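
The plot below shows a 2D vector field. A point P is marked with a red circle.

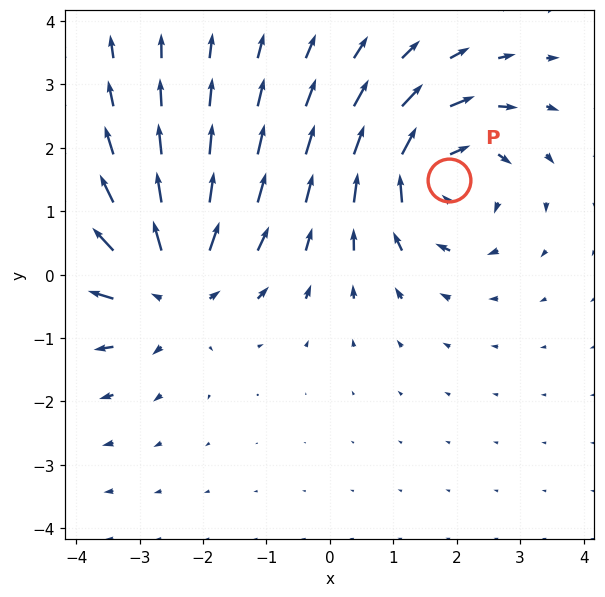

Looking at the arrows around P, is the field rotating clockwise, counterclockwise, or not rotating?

clockwise

Near P at (1.9, 1.5) the arrows circulate clockwise. The curl (z-component) there is about -3; negative curl means clockwise rotation.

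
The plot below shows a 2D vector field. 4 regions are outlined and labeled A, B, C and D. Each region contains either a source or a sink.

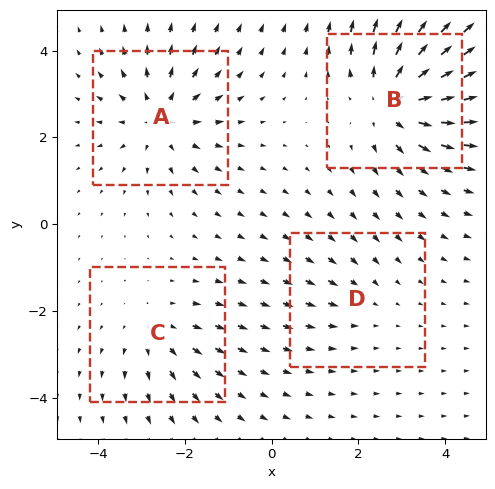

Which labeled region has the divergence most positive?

B

Divergence at each region's feature centre — A: about +5, B: about +6, C: about +3, D: about -2. Region B is most positive.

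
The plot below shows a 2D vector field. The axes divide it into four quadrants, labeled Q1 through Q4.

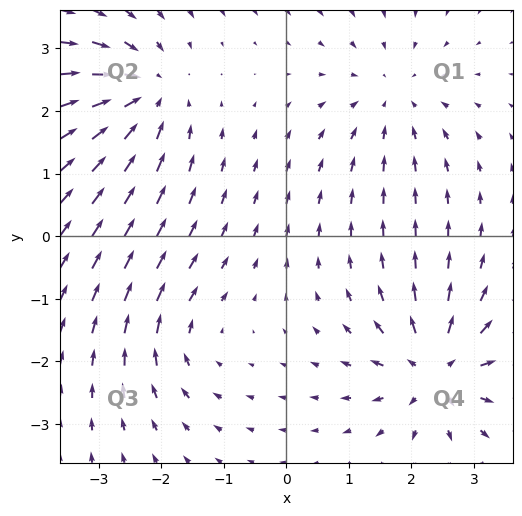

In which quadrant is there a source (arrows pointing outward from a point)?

The source sits at approximately (2.4, -2.1), which lies in quadrant Q4. The divergence there is about +6, positive as expected for a source.

Q4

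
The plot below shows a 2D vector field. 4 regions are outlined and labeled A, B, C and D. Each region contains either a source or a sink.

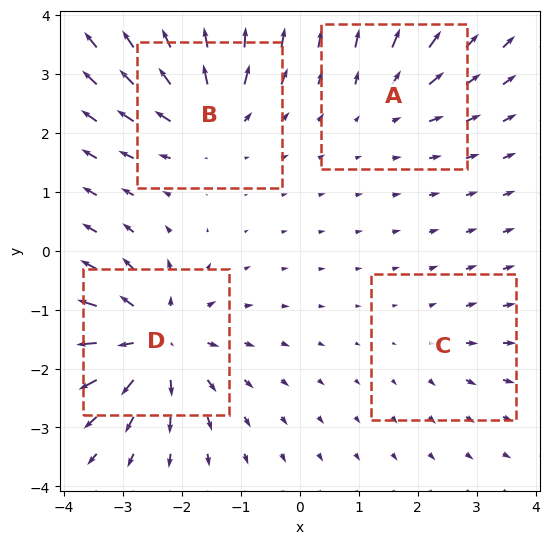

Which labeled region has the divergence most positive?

D

Divergence at each region's feature centre — A: about +3, B: about +6, C: about +2, D: about +7. Region D is most positive.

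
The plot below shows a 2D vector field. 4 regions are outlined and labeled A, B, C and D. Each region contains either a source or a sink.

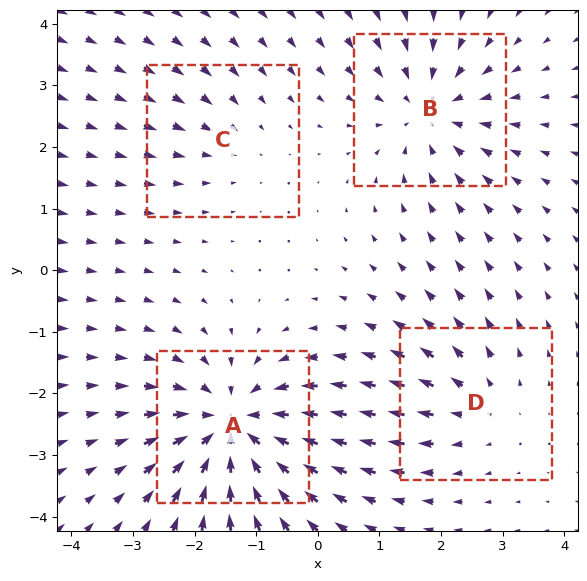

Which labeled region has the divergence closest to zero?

C

Divergence at each region's feature centre — A: about -7, B: about -5, C: about -2, D: about +3. Region C is closest to zero.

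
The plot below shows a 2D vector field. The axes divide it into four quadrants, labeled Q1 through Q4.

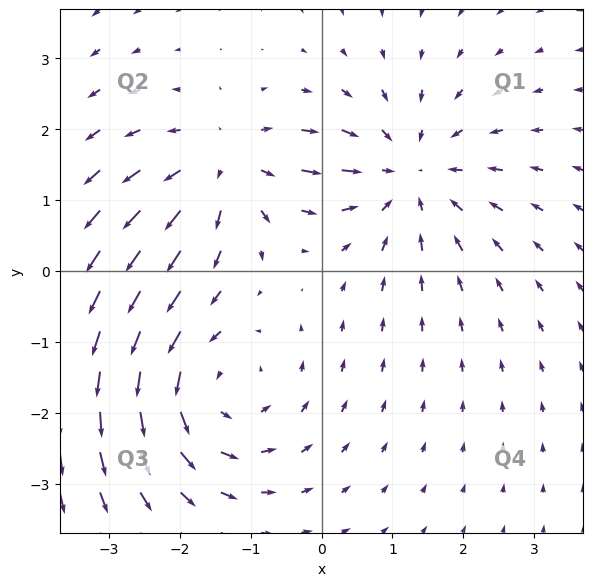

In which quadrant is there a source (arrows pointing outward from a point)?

Q2

The source sits at approximately (-1.3, 1.5), which lies in quadrant Q2. The divergence there is about +3, positive as expected for a source.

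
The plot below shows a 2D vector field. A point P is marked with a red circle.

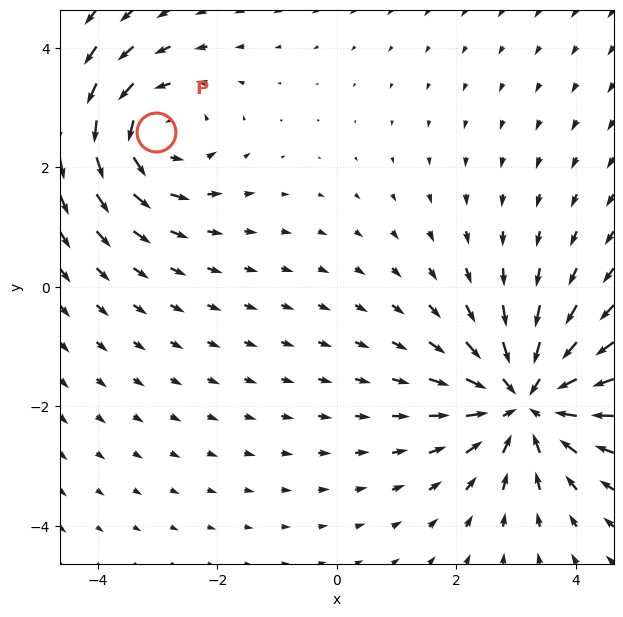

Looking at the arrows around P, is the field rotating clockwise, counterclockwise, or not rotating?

counterclockwise

Near P at (-3.0, 2.6) the arrows circulate counterclockwise. The curl (z-component) there is about +3; positive curl means counterclockwise rotation.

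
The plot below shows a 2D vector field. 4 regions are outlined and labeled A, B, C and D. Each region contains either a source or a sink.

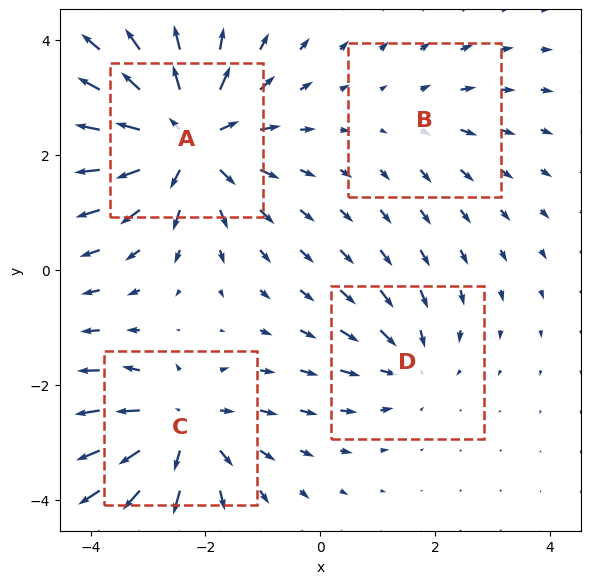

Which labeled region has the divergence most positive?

A

Divergence at each region's feature centre — A: about +8, B: about +2, C: about +6, D: about -4. Region A is most positive.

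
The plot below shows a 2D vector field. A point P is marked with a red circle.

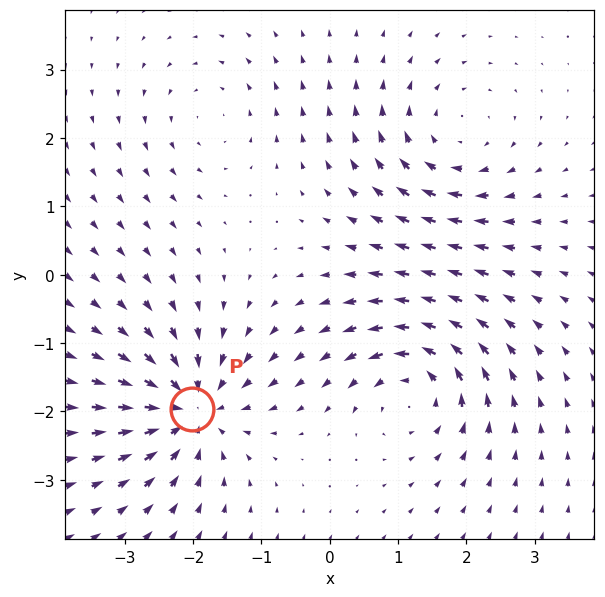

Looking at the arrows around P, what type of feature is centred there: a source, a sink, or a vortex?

sink

At P (-2.0, -2.0) the arrows converge inward. Divergence about -6, curl ≈0 — negative divergence with near-zero curl is a sink.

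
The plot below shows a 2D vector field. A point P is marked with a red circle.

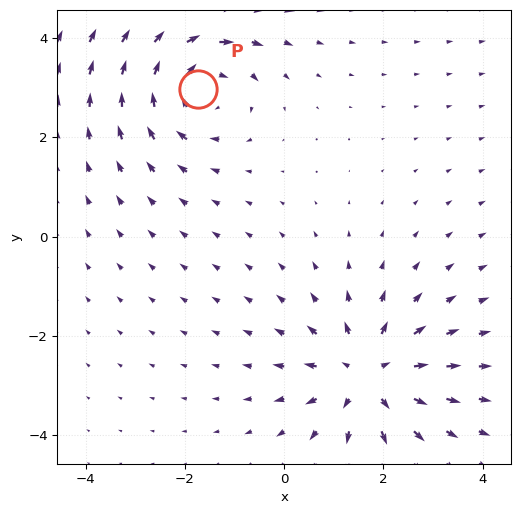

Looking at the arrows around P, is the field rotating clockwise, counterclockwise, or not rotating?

Near P at (-1.7, 3.0) the arrows circulate clockwise. The curl (z-component) there is about -3; negative curl means clockwise rotation.

clockwise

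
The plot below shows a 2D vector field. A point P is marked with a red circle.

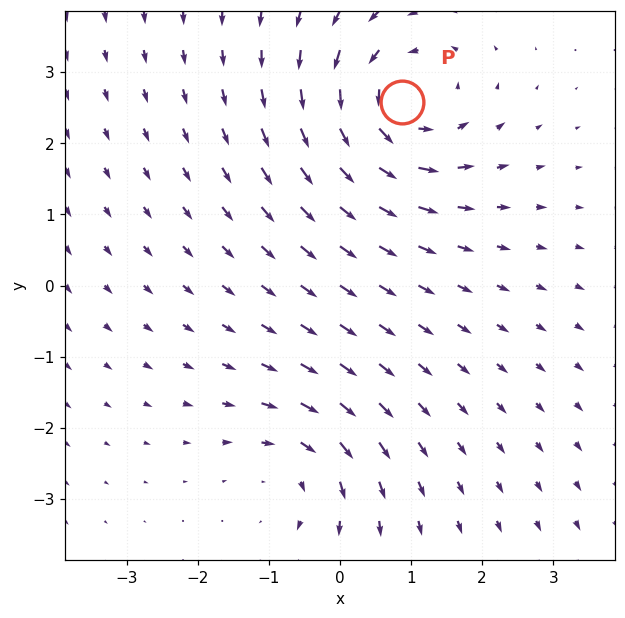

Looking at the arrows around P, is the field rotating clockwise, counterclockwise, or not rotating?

counterclockwise

Near P at (0.9, 2.6) the arrows circulate counterclockwise. The curl (z-component) there is about +5; positive curl means counterclockwise rotation.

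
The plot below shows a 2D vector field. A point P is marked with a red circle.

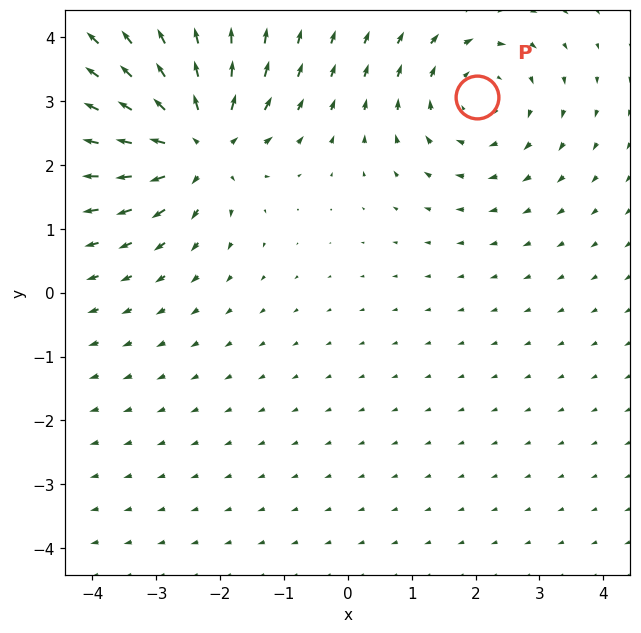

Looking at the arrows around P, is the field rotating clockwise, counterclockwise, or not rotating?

clockwise

Near P at (2.0, 3.1) the arrows circulate clockwise. The curl (z-component) there is about -3; negative curl means clockwise rotation.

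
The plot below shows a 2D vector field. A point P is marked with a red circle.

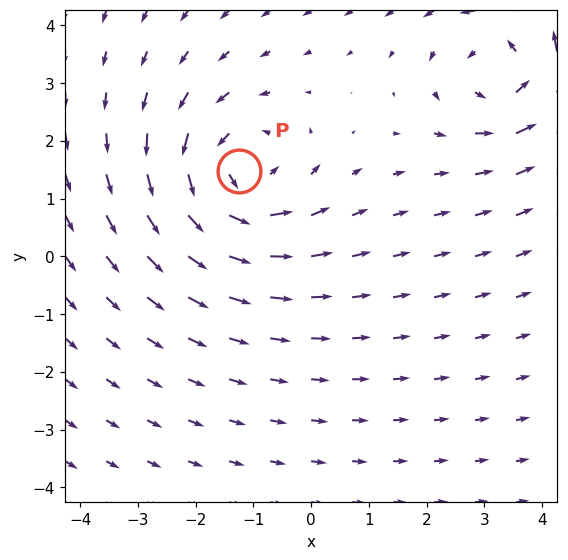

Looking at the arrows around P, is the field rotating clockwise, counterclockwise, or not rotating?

Near P at (-1.2, 1.5) the arrows circulate counterclockwise. The curl (z-component) there is about +4; positive curl means counterclockwise rotation.

counterclockwise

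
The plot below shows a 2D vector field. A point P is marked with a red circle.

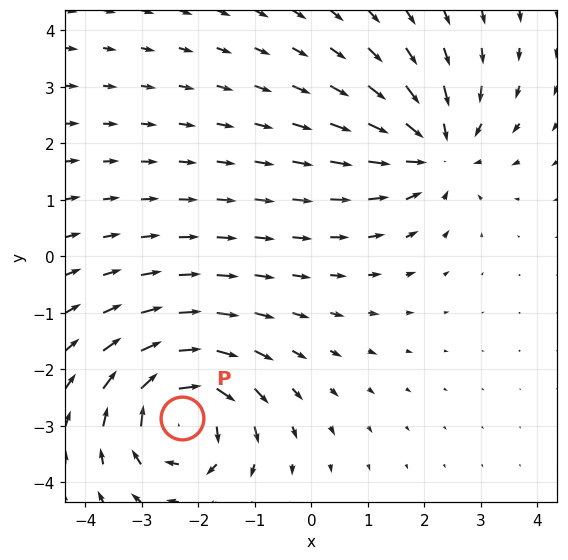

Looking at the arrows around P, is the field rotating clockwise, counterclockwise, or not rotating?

Near P at (-2.3, -2.9) the arrows circulate clockwise. The curl (z-component) there is about -5; negative curl means clockwise rotation.

clockwise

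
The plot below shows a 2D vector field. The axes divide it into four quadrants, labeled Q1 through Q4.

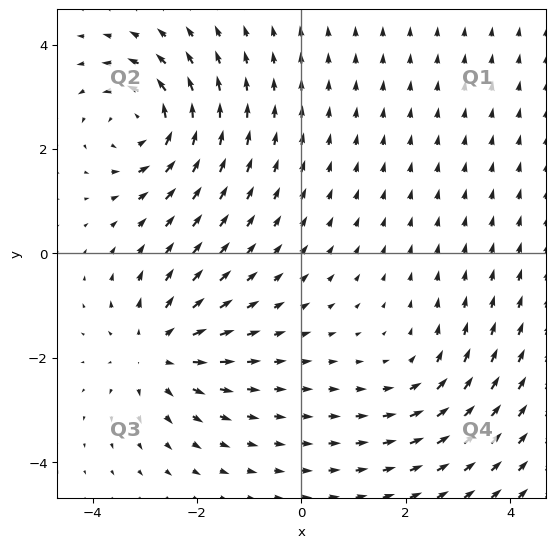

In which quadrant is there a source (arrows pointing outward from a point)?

The source sits at approximately (-2.8, -1.9), which lies in quadrant Q3. The divergence there is about +4, positive as expected for a source.

Q3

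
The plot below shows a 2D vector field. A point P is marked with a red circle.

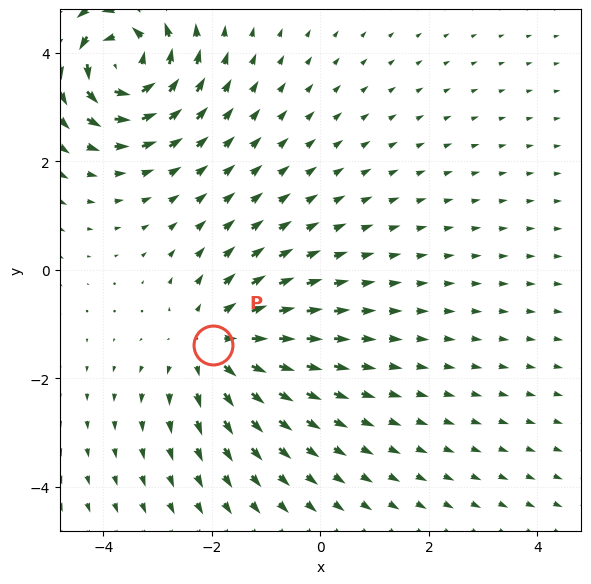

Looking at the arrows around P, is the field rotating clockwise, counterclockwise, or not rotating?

Near P at (-2.0, -1.4) the arrows show no circulation. The curl there is ≈0.

not rotating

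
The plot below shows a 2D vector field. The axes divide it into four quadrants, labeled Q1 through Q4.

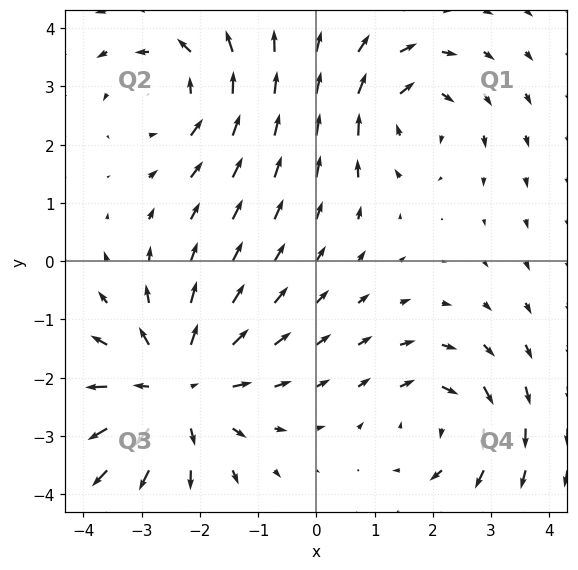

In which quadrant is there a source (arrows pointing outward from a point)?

Q3

The source sits at approximately (-2.4, -2.2), which lies in quadrant Q3. The divergence there is about +4, positive as expected for a source.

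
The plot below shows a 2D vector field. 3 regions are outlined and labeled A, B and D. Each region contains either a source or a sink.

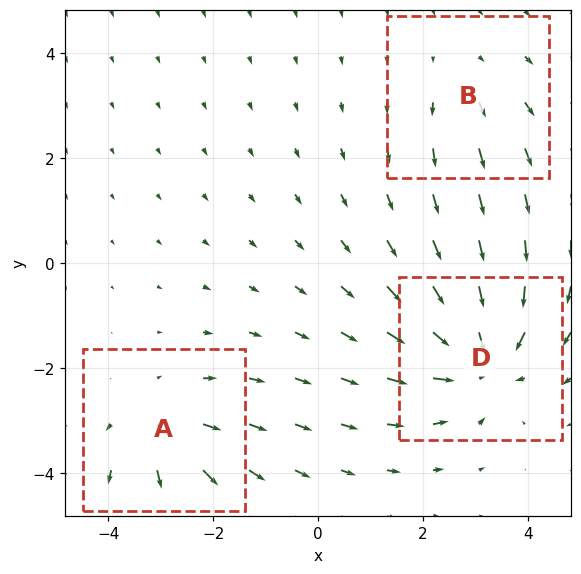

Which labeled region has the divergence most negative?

Divergence at each region's feature centre — A: about +3, B: about +2, D: about -5. Region D is most negative.

D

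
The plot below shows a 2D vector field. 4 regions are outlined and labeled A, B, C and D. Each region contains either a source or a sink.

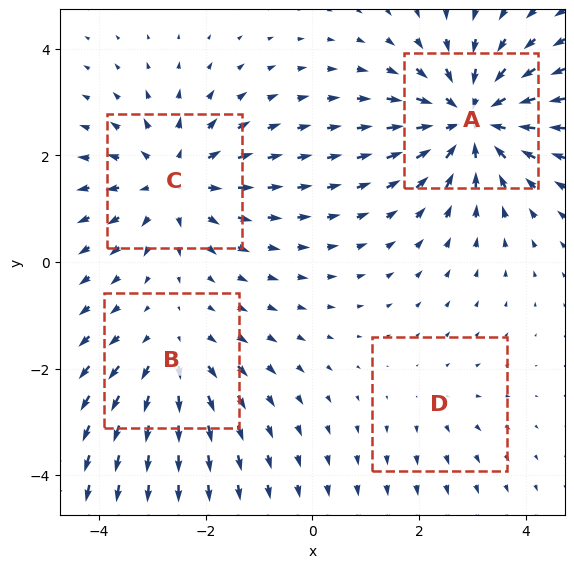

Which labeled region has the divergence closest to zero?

Divergence at each region's feature centre — A: about -6, B: about +3, C: about +4, D: about +2. Region D is closest to zero.

D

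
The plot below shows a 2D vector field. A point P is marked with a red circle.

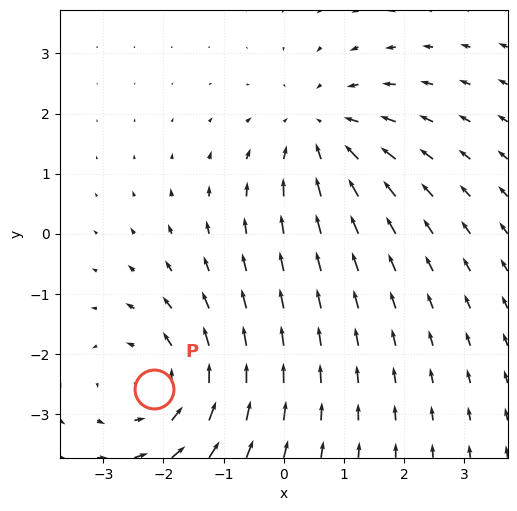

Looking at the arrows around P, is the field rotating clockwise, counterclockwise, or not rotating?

counterclockwise

Near P at (-2.2, -2.6) the arrows circulate counterclockwise. The curl (z-component) there is about +3; positive curl means counterclockwise rotation.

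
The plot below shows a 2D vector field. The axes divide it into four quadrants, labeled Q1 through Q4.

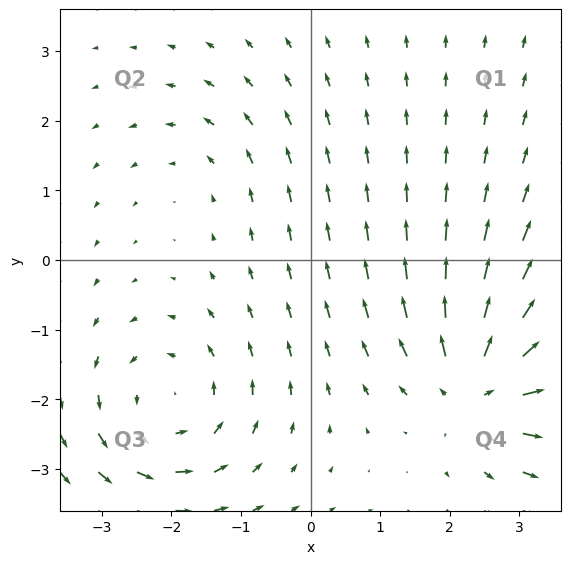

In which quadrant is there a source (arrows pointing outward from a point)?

Q4

The source sits at approximately (2.4, -1.8), which lies in quadrant Q4. The divergence there is about +6, positive as expected for a source.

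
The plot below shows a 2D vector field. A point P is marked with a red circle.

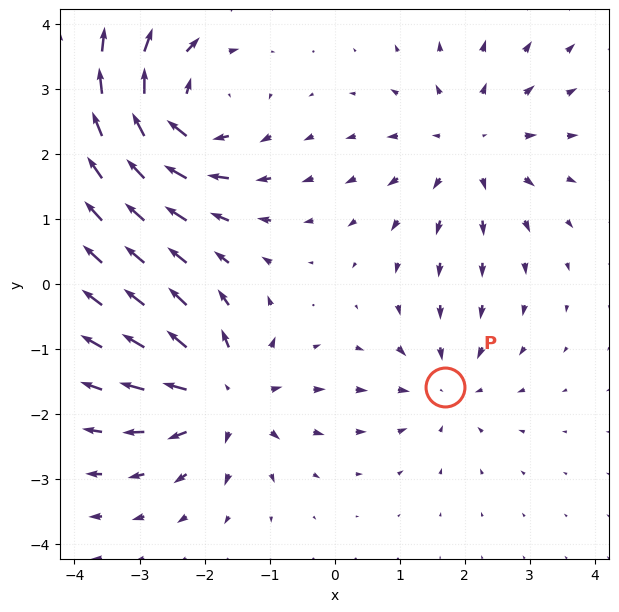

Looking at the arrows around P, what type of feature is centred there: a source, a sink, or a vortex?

sink

At P (1.7, -1.6) the arrows converge inward. Divergence about -3, curl ≈0 — negative divergence with near-zero curl is a sink.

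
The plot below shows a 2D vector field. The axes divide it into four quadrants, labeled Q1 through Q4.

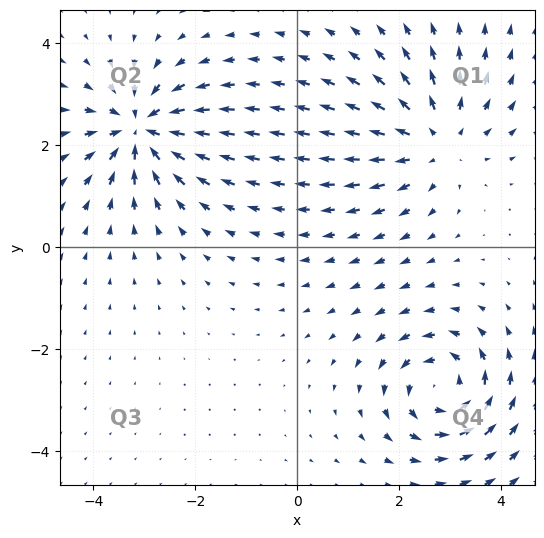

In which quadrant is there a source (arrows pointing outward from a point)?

The source sits at approximately (2.7, 2.1), which lies in quadrant Q1. The divergence there is about +4, positive as expected for a source.

Q1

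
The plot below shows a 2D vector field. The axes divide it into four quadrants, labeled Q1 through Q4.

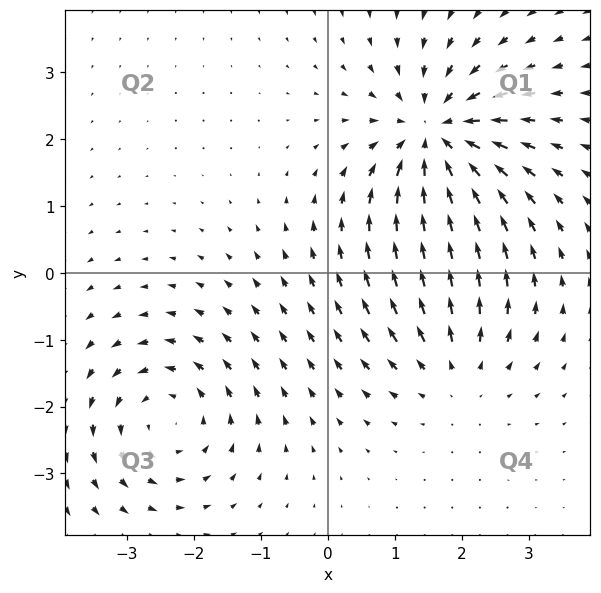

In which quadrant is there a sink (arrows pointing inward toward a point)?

Q1

The sink sits at approximately (1.6, 2.0), which lies in quadrant Q1. The divergence there is about -4, negative as expected for a sink.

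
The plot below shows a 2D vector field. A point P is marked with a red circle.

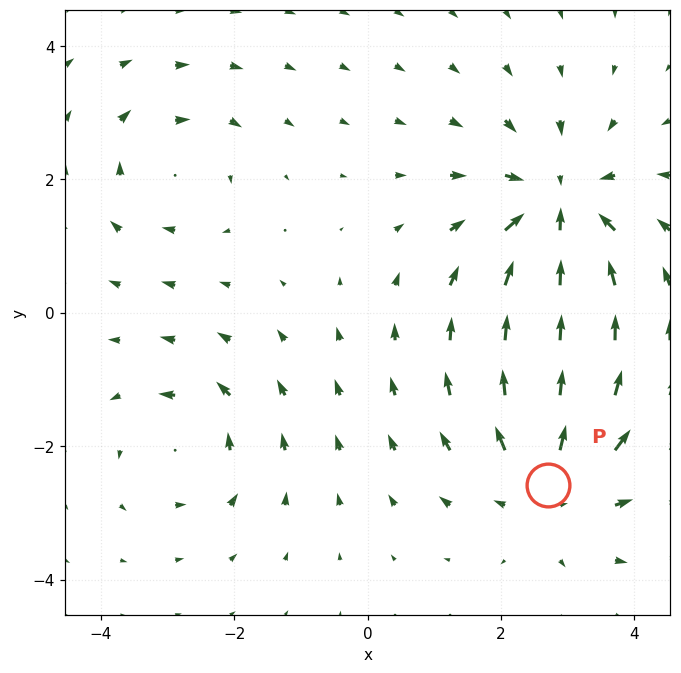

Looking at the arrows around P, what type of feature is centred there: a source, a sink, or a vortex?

source

At P (2.7, -2.6) the arrows spread outward. Divergence about +4, curl ≈0 — positive divergence with near-zero curl is a source.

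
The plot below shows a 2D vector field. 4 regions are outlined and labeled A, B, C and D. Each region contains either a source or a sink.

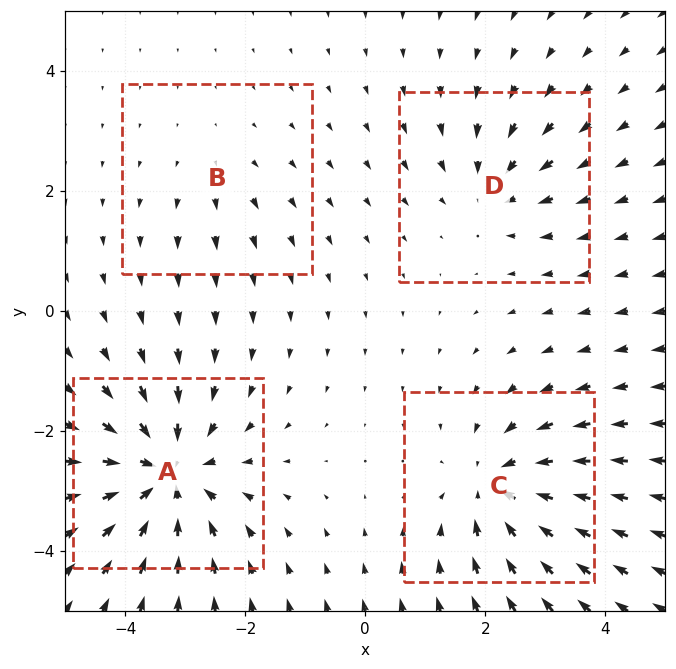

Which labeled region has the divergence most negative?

A

Divergence at each region's feature centre — A: about -6, B: about +2, C: about -5, D: about -3. Region A is most negative.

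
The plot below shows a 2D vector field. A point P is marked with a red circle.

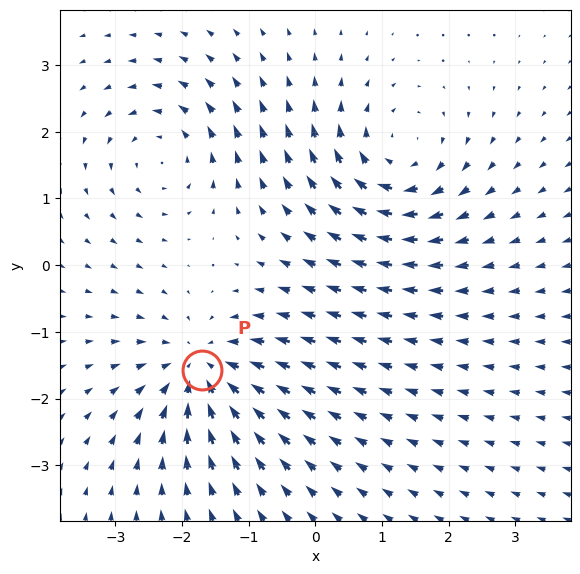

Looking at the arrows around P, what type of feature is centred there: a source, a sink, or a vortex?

sink

At P (-1.7, -1.6) the arrows converge inward. Divergence about -4, curl ≈0 — negative divergence with near-zero curl is a sink.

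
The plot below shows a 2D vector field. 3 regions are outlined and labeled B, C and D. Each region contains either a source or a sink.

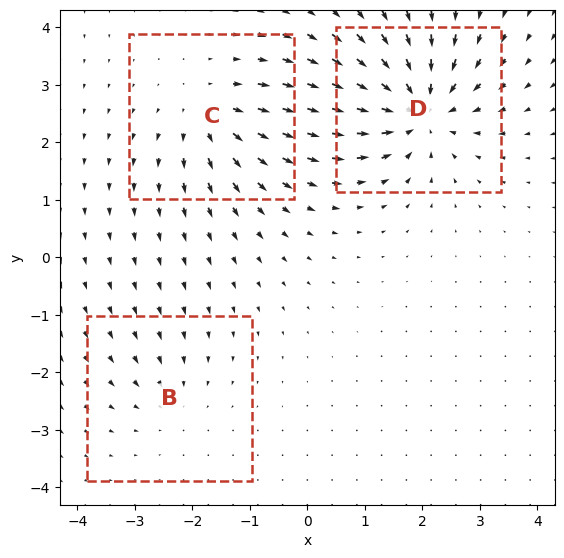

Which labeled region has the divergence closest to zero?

Divergence at each region's feature centre — B: about -2, C: about +4, D: about -6. Region B is closest to zero.

B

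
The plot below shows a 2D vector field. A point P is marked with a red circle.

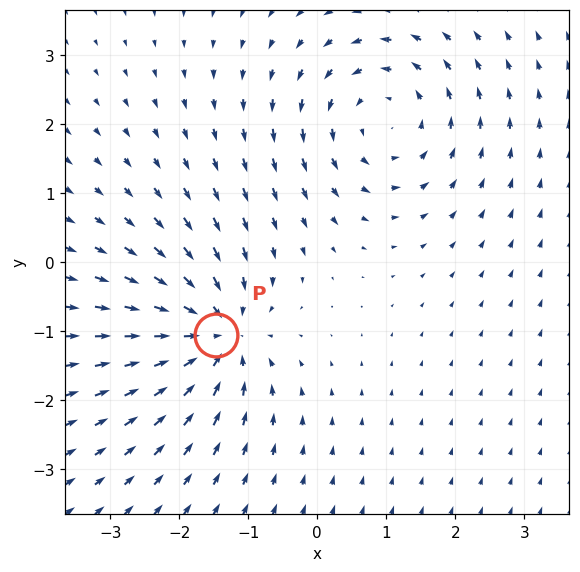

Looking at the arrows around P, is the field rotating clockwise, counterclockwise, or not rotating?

Near P at (-1.5, -1.0) the arrows show no circulation. The curl there is ≈0.

not rotating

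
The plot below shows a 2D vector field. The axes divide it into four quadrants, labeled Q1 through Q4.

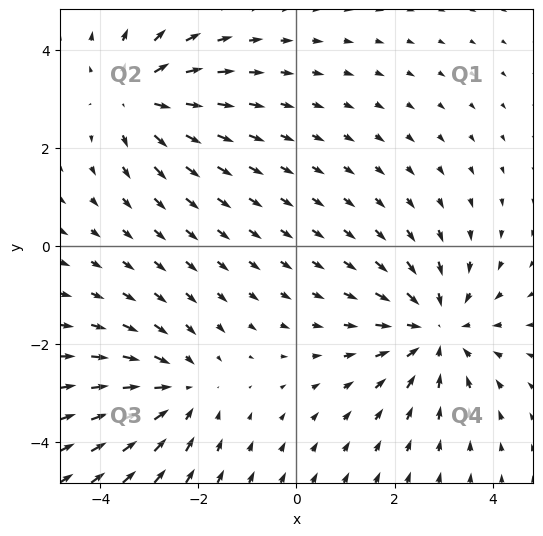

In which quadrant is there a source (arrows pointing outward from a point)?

Q2

The source sits at approximately (-3.2, 3.0), which lies in quadrant Q2. The divergence there is about +4, positive as expected for a source.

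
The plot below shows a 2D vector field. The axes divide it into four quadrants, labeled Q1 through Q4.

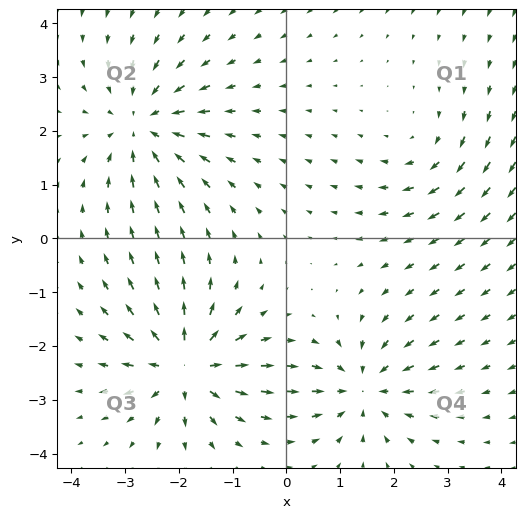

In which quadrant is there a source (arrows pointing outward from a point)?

The source sits at approximately (-1.9, -2.4), which lies in quadrant Q3. The divergence there is about +7, positive as expected for a source.

Q3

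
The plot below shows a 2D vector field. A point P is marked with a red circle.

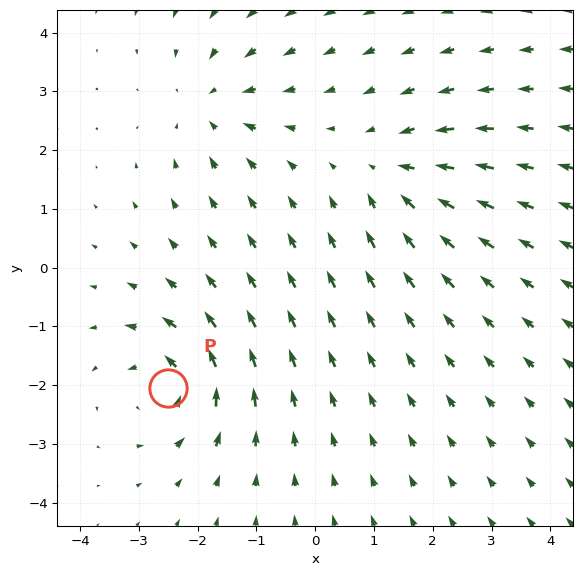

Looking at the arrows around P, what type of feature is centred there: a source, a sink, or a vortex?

vortex

At P (-2.5, -2.1) the arrows circulate counterclockwise. Divergence ≈0, curl about +5 — near-zero divergence with nonzero curl is a vortex.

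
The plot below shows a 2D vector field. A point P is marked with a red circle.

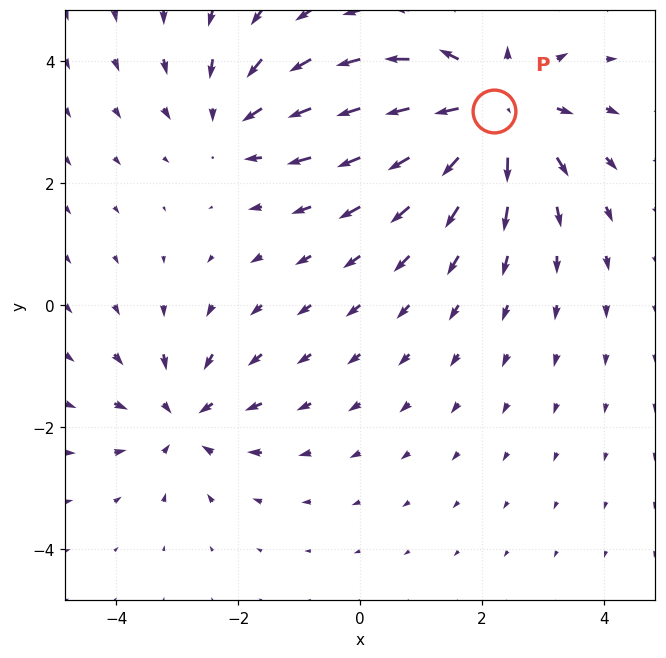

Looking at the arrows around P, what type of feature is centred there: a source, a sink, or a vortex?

At P (2.2, 3.2) the arrows spread outward. Divergence about +4, curl ≈0 — positive divergence with near-zero curl is a source.

source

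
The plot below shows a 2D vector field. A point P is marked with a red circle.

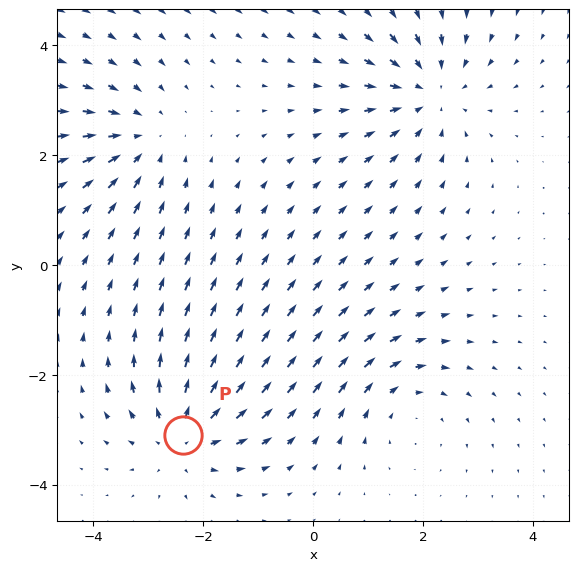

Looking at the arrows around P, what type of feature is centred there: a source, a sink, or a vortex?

source

At P (-2.4, -3.1) the arrows spread outward. Divergence about +5, curl ≈0 — positive divergence with near-zero curl is a source.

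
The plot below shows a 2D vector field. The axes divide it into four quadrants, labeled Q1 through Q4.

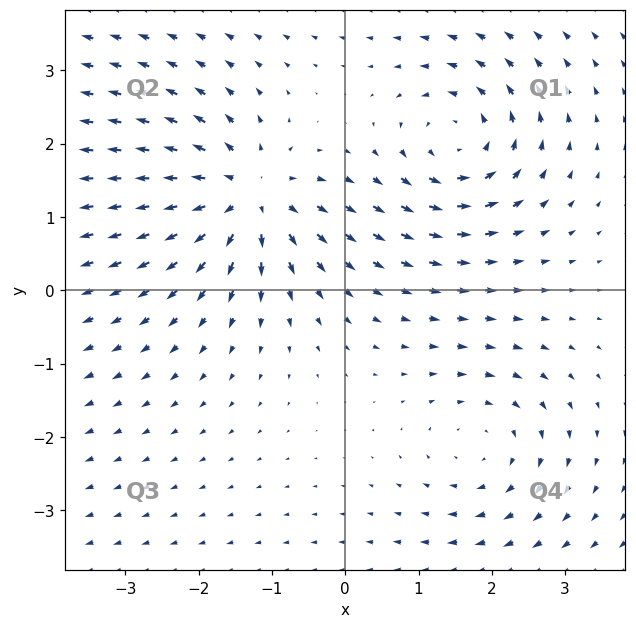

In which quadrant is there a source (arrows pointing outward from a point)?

The source sits at approximately (-1.3, 1.3), which lies in quadrant Q2. The divergence there is about +5, positive as expected for a source.

Q2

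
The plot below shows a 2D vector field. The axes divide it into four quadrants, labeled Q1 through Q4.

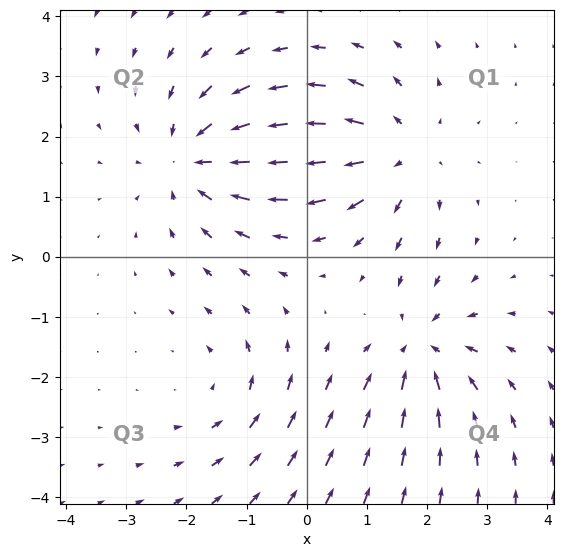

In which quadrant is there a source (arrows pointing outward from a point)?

Q1

The source sits at approximately (1.5, 1.7), which lies in quadrant Q1. The divergence there is about +4, positive as expected for a source.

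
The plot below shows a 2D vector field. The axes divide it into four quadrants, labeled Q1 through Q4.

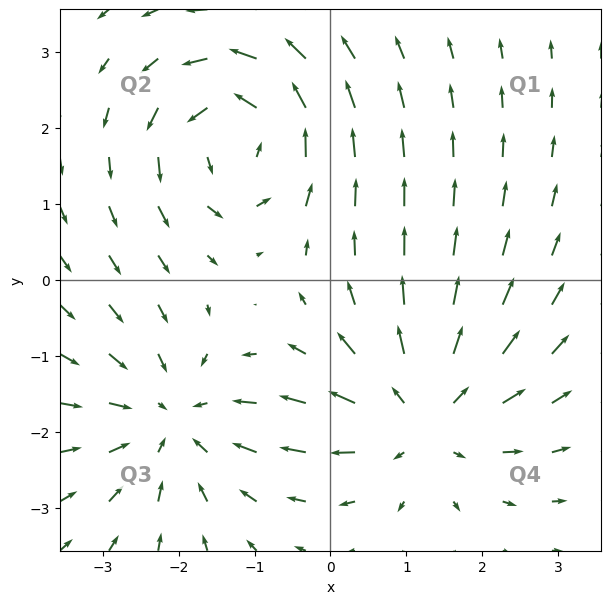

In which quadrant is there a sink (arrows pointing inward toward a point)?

The sink sits at approximately (-2.1, -1.9), which lies in quadrant Q3. The divergence there is about -4, negative as expected for a sink.

Q3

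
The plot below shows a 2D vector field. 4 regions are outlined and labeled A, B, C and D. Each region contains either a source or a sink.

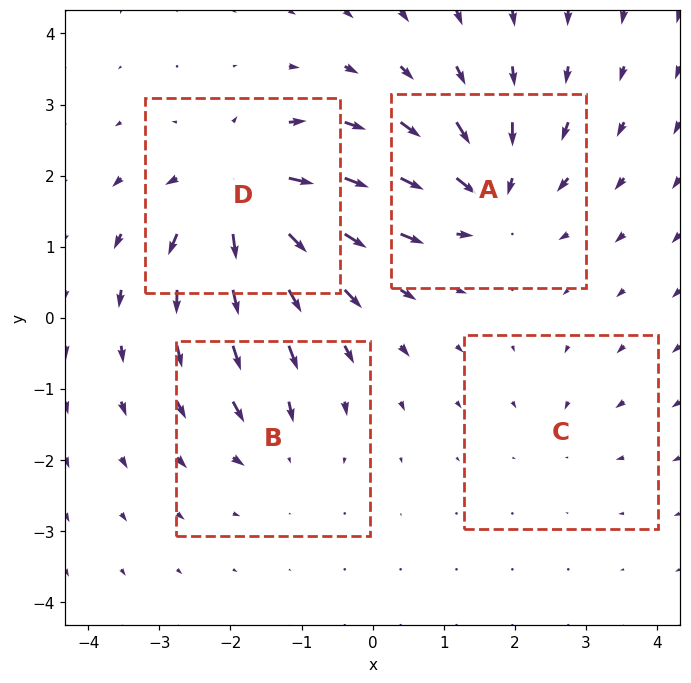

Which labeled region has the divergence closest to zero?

C

Divergence at each region's feature centre — A: about -7, B: about -4, C: about -2, D: about +8. Region C is closest to zero.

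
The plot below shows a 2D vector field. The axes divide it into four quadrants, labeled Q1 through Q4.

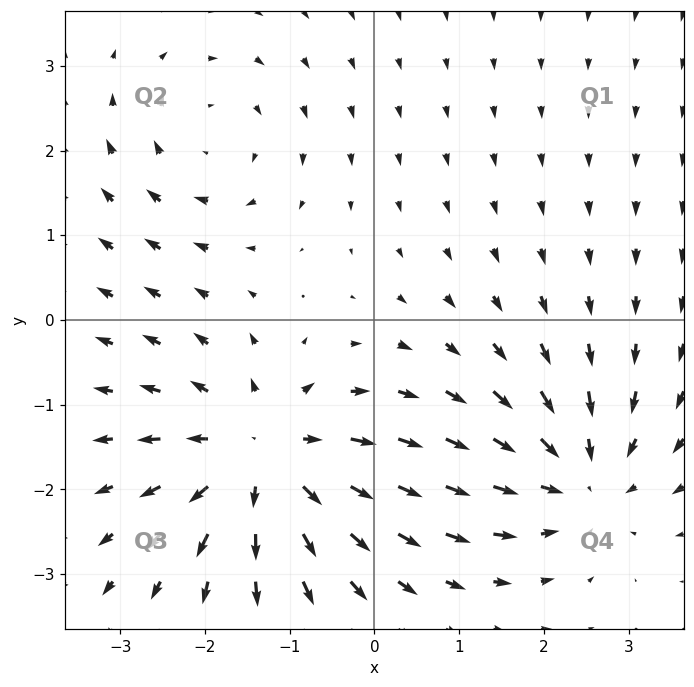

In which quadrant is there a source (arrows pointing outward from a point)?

Q3

The source sits at approximately (-1.3, -1.6), which lies in quadrant Q3. The divergence there is about +5, positive as expected for a source.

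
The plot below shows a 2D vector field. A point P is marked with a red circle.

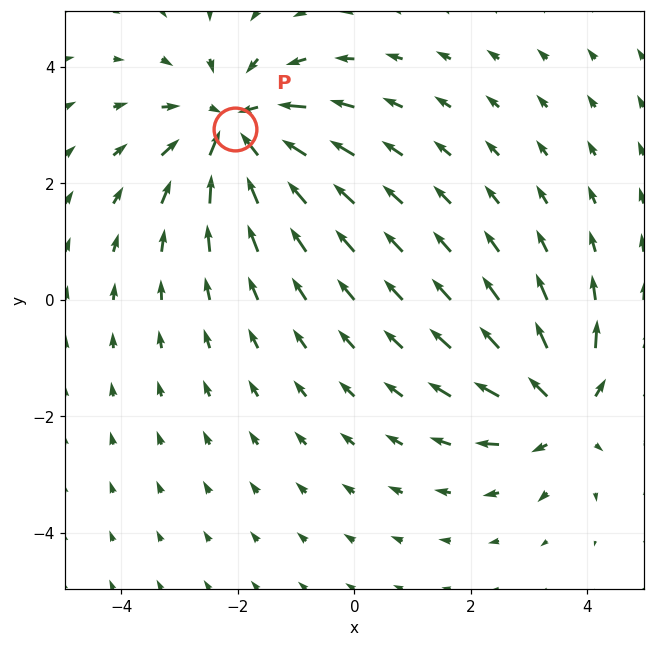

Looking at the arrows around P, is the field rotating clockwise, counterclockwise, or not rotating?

Near P at (-2.0, 2.9) the arrows show no circulation. The curl there is ≈0.

not rotating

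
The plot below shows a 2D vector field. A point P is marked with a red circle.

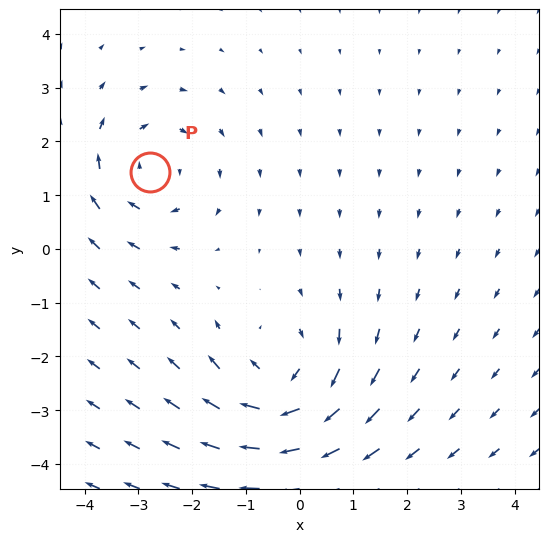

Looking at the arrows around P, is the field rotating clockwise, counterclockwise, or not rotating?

Near P at (-2.8, 1.4) the arrows circulate clockwise. The curl (z-component) there is about -3; negative curl means clockwise rotation.

clockwise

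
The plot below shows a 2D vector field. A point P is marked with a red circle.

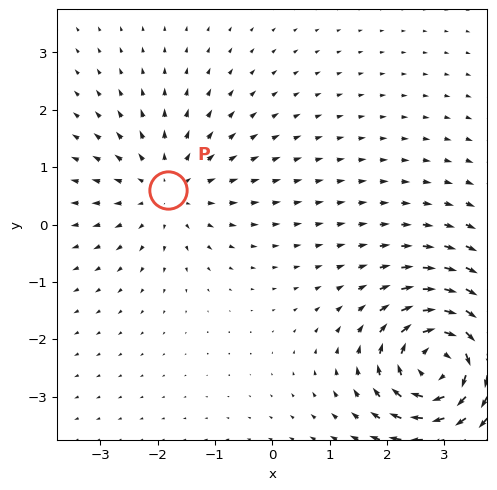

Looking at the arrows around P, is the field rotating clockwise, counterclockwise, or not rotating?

Near P at (-1.8, 0.6) the arrows show no circulation. The curl there is ≈0.

not rotating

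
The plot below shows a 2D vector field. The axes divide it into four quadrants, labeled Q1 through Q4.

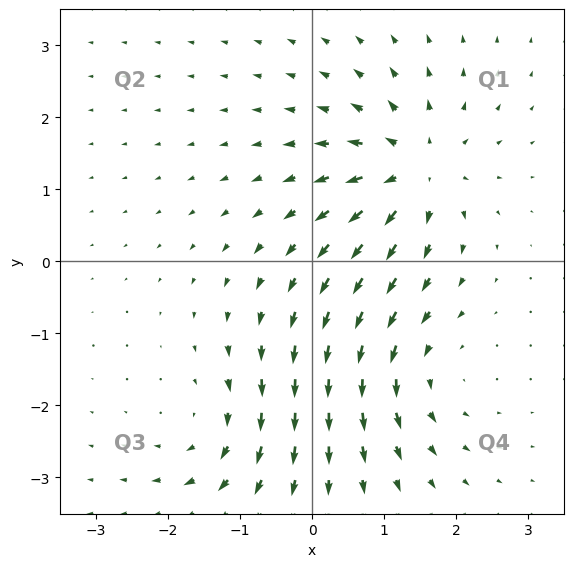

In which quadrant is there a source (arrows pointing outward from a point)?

The source sits at approximately (1.4, 1.3), which lies in quadrant Q1. The divergence there is about +7, positive as expected for a source.

Q1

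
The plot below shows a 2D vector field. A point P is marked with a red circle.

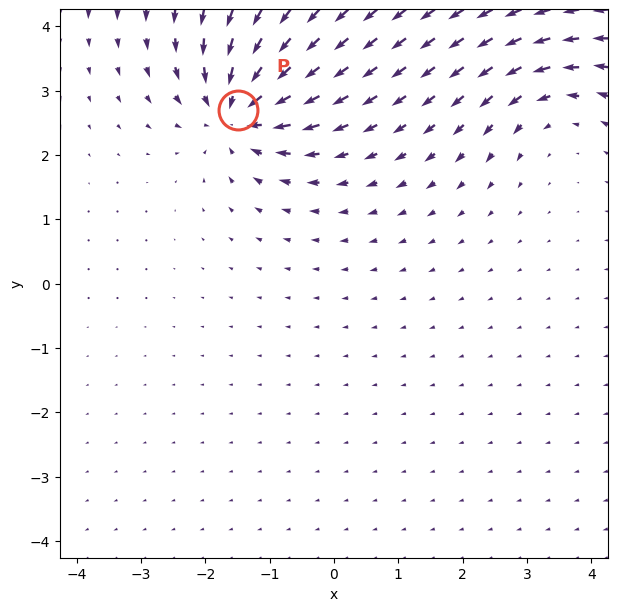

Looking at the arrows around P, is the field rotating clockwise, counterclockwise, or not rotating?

not rotating

Near P at (-1.5, 2.7) the arrows show no circulation. The curl there is ≈0.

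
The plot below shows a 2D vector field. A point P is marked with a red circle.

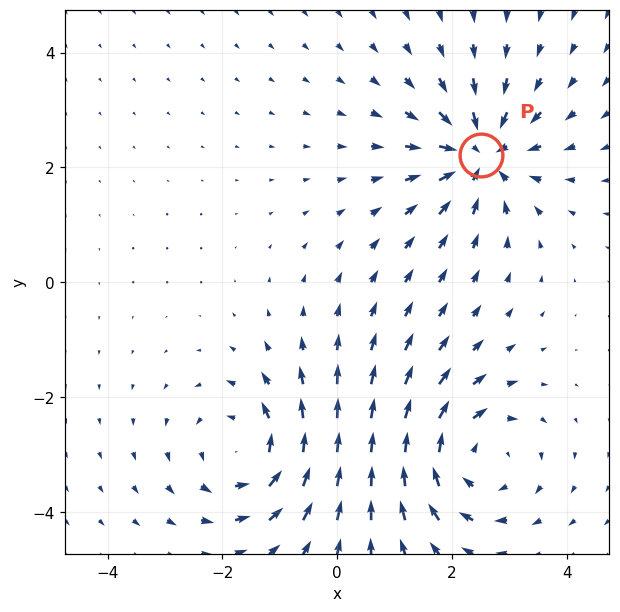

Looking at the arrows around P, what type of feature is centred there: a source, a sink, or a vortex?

sink

At P (2.5, 2.2) the arrows converge inward. Divergence about -5, curl ≈0 — negative divergence with near-zero curl is a sink.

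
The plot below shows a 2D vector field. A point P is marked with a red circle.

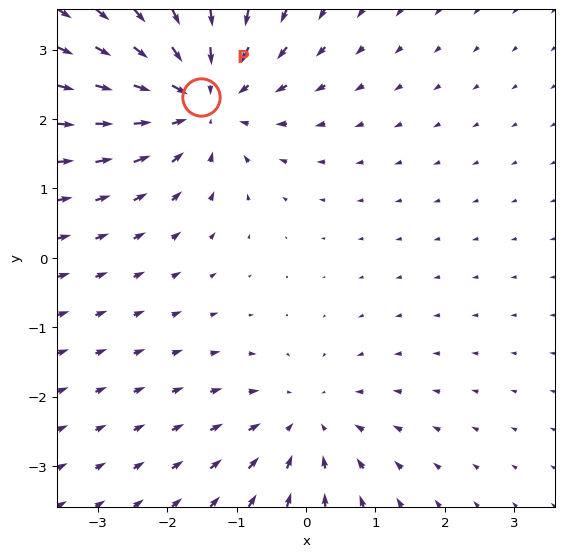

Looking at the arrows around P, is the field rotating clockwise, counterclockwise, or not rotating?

not rotating

Near P at (-1.5, 2.3) the arrows show no circulation. The curl there is ≈0.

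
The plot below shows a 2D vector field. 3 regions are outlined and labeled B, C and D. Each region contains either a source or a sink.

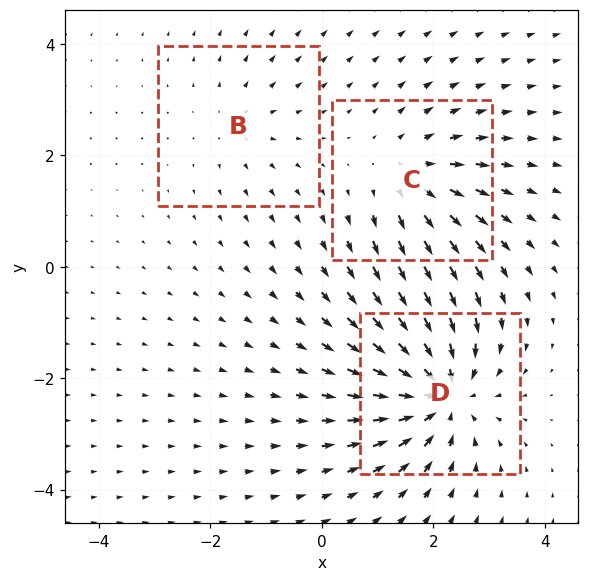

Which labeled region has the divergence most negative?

Divergence at each region's feature centre — B: about +2, C: about +3, D: about -5. Region D is most negative.

D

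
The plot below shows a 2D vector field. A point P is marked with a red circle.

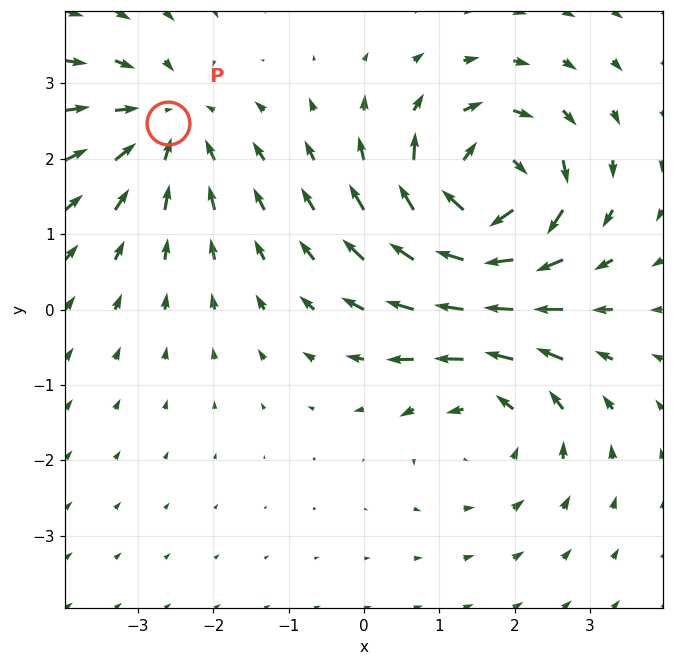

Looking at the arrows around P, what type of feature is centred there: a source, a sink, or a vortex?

sink

At P (-2.6, 2.5) the arrows converge inward. Divergence about -3, curl ≈0 — negative divergence with near-zero curl is a sink.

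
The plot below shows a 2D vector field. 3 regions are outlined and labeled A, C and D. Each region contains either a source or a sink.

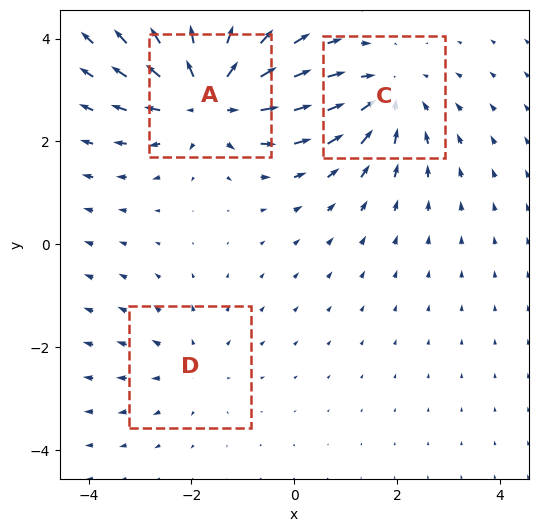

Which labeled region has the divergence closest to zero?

Divergence at each region's feature centre — A: about +4, C: about -3, D: about +2. Region D is closest to zero.

D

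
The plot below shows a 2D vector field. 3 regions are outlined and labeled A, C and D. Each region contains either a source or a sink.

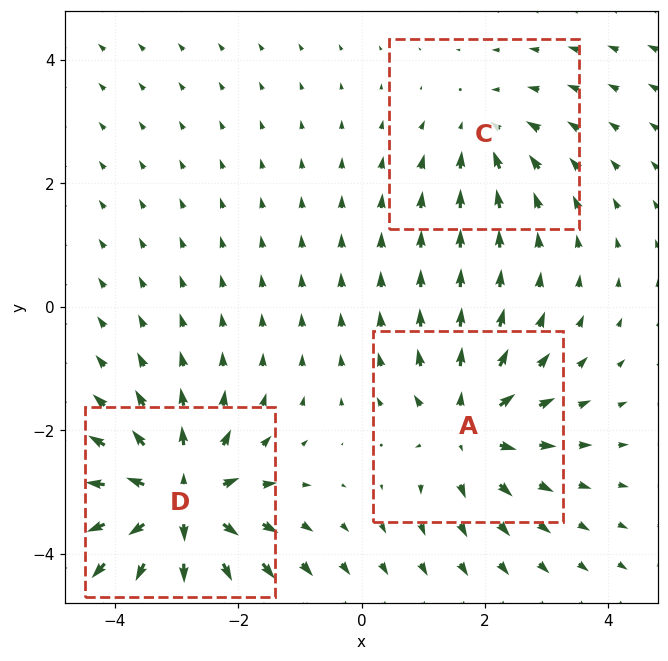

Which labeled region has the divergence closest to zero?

C

Divergence at each region's feature centre — A: about +4, C: about -3, D: about +6. Region C is closest to zero.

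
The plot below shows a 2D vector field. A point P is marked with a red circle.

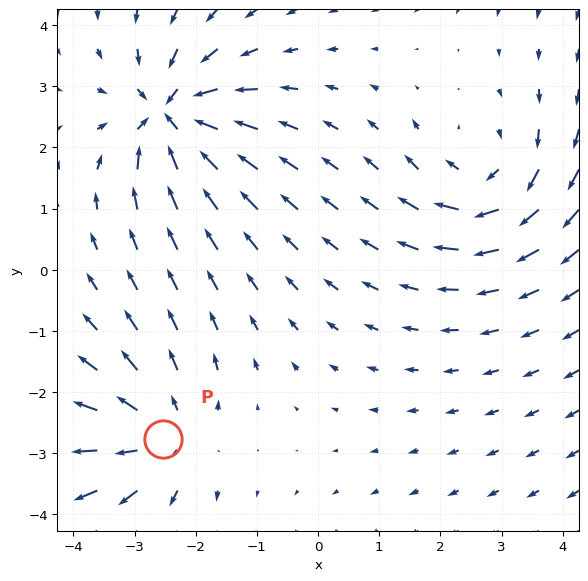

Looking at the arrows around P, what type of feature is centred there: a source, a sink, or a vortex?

source

At P (-2.5, -2.8) the arrows spread outward. Divergence about +3, curl ≈0 — positive divergence with near-zero curl is a source.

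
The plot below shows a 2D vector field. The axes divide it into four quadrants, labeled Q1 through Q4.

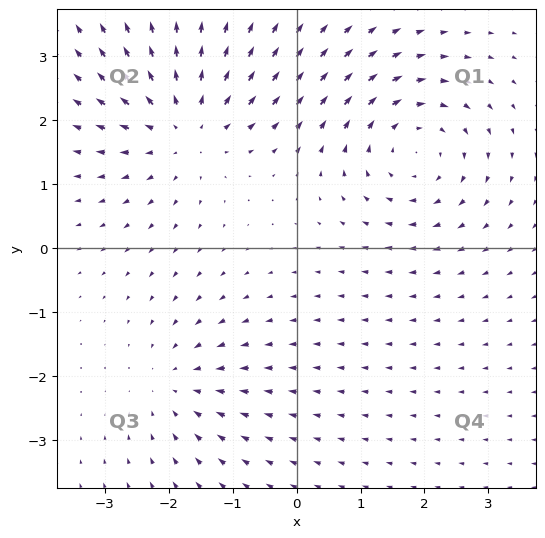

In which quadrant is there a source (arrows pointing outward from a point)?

Q2

The source sits at approximately (-1.7, 1.9), which lies in quadrant Q2. The divergence there is about +4, positive as expected for a source.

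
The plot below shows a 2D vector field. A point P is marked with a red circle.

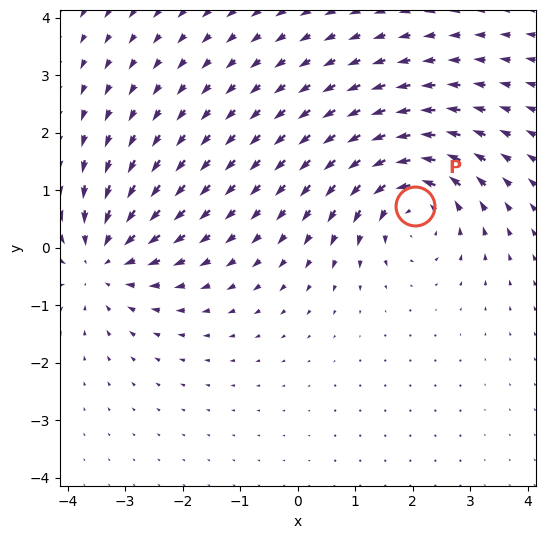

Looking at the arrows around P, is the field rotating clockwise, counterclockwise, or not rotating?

Near P at (2.0, 0.7) the arrows circulate counterclockwise. The curl (z-component) there is about +5; positive curl means counterclockwise rotation.

counterclockwise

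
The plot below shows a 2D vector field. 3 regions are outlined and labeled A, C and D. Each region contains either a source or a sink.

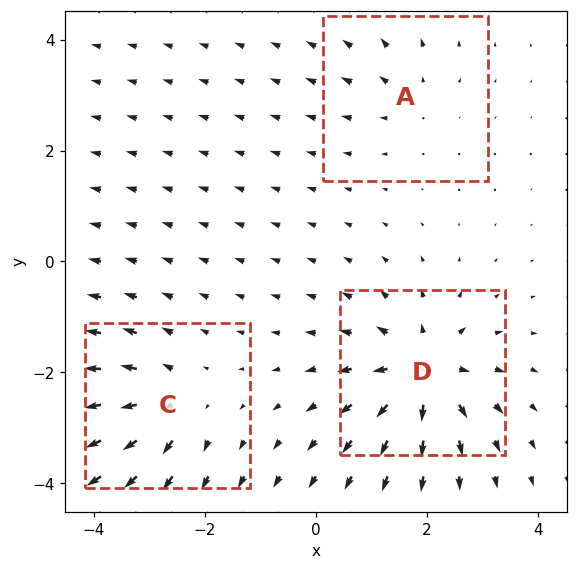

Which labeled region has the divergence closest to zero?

A

Divergence at each region's feature centre — A: about +2, C: about +4, D: about +6. Region A is closest to zero.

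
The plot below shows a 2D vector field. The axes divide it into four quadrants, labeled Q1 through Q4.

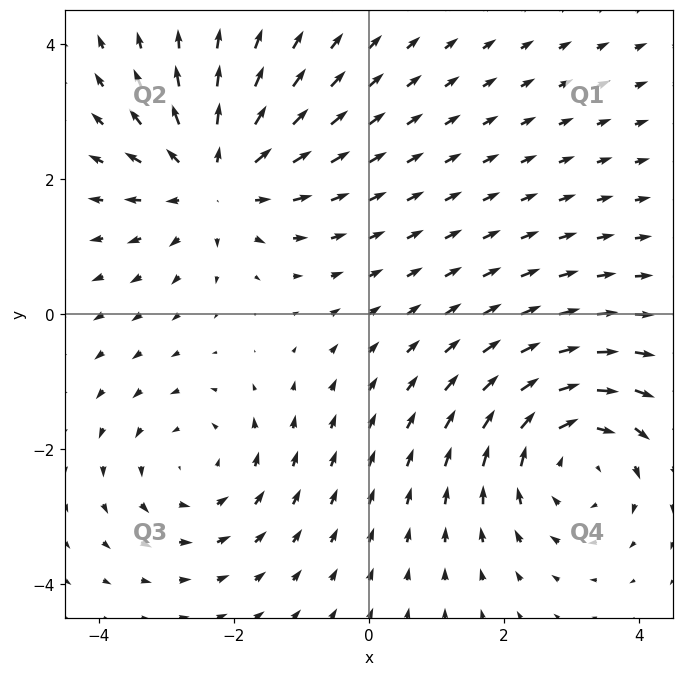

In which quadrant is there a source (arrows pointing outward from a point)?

The source sits at approximately (-2.3, 2.0), which lies in quadrant Q2. The divergence there is about +4, positive as expected for a source.

Q2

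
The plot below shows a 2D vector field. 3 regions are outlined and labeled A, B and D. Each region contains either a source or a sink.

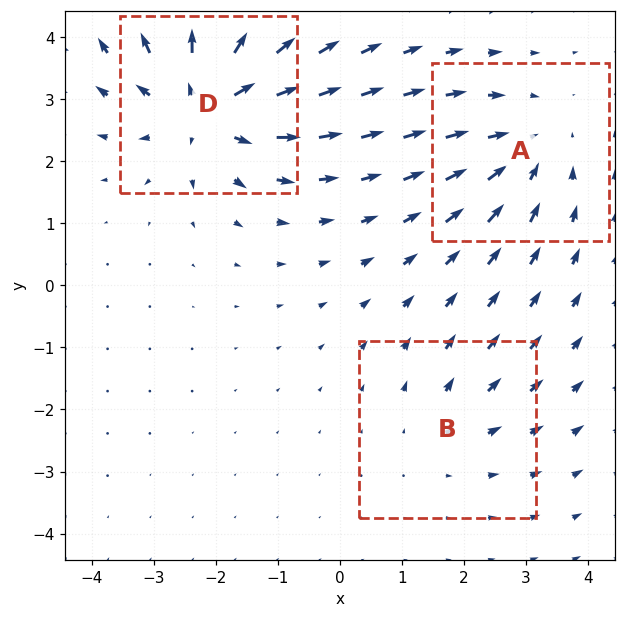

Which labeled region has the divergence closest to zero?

Divergence at each region's feature centre — A: about -3, B: about +2, D: about +5. Region B is closest to zero.

B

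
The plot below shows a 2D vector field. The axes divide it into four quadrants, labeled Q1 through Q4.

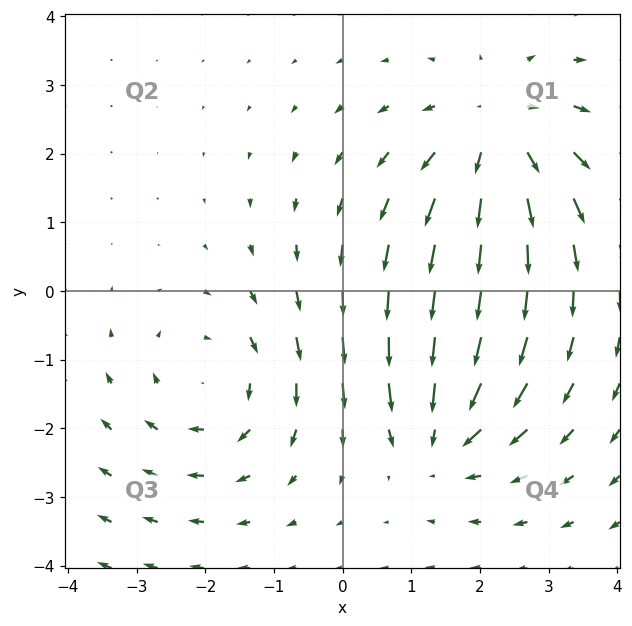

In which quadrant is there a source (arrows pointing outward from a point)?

Q1

The source sits at approximately (2.3, 2.3), which lies in quadrant Q1. The divergence there is about +4, positive as expected for a source.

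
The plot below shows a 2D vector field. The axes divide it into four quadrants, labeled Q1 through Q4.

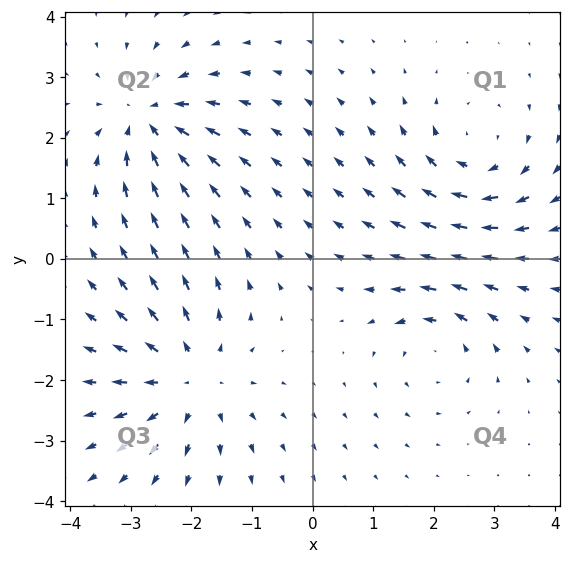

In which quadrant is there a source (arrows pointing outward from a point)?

The source sits at approximately (-2.0, -2.0), which lies in quadrant Q3. The divergence there is about +4, positive as expected for a source.

Q3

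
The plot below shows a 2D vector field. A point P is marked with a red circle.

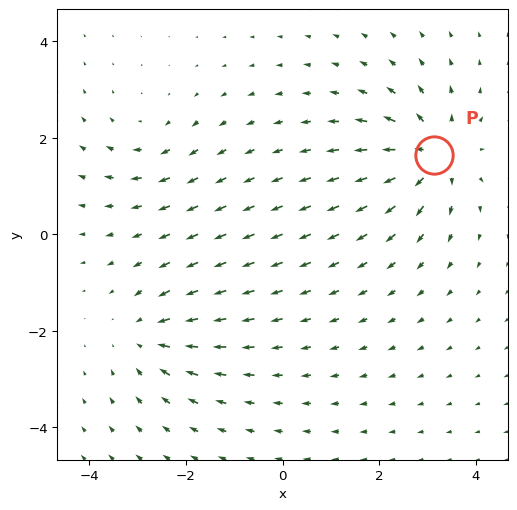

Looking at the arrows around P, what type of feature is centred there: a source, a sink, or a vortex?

source

At P (3.1, 1.7) the arrows spread outward. Divergence about +5, curl ≈0 — positive divergence with near-zero curl is a source.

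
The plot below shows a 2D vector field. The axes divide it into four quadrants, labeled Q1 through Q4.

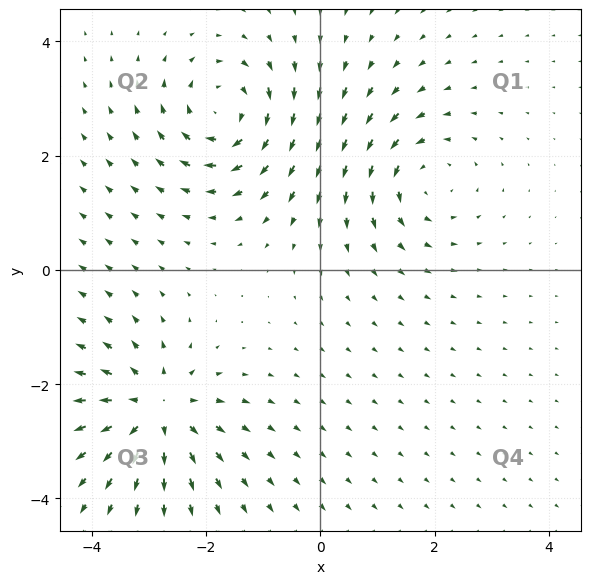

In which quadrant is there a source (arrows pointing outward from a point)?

The source sits at approximately (-2.9, -2.5), which lies in quadrant Q3. The divergence there is about +6, positive as expected for a source.

Q3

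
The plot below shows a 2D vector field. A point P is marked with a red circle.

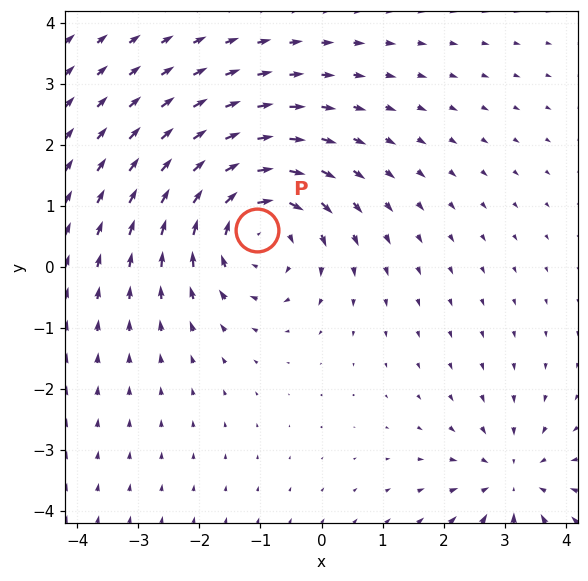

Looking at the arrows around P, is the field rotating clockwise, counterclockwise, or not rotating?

clockwise

Near P at (-1.1, 0.6) the arrows circulate clockwise. The curl (z-component) there is about -4; negative curl means clockwise rotation.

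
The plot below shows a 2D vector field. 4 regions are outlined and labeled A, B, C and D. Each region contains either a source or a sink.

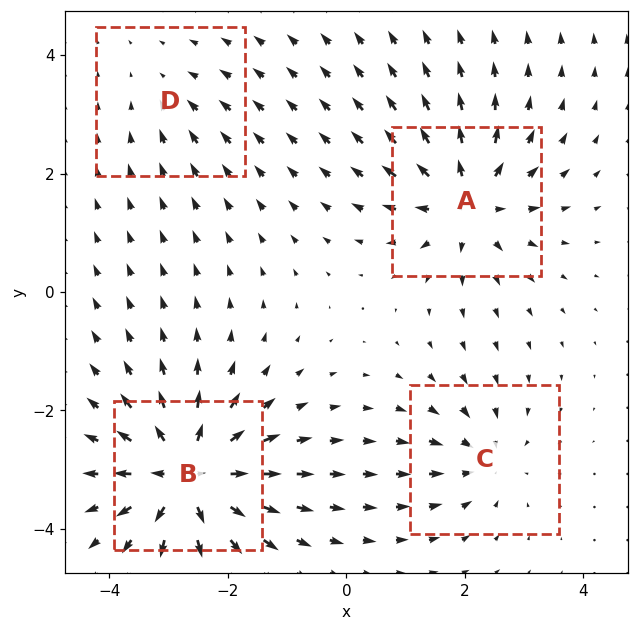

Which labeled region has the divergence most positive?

B

Divergence at each region's feature centre — A: about +6, B: about +8, C: about -4, D: about -2. Region B is most positive.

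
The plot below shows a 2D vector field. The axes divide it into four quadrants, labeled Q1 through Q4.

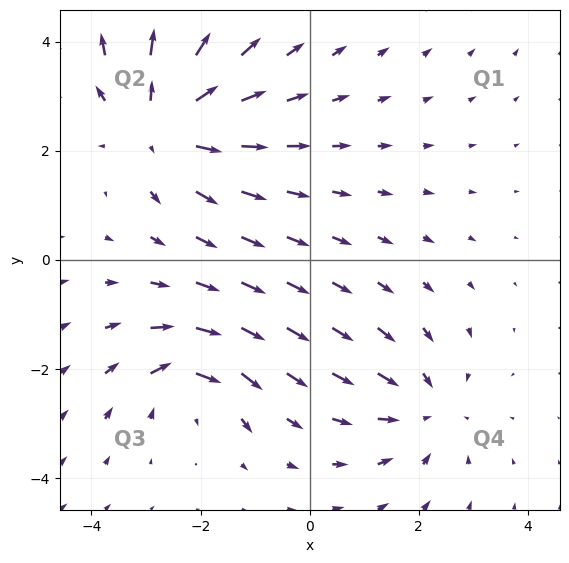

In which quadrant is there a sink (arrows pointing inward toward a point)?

Q4

The sink sits at approximately (2.1, -2.7), which lies in quadrant Q4. The divergence there is about -3, negative as expected for a sink.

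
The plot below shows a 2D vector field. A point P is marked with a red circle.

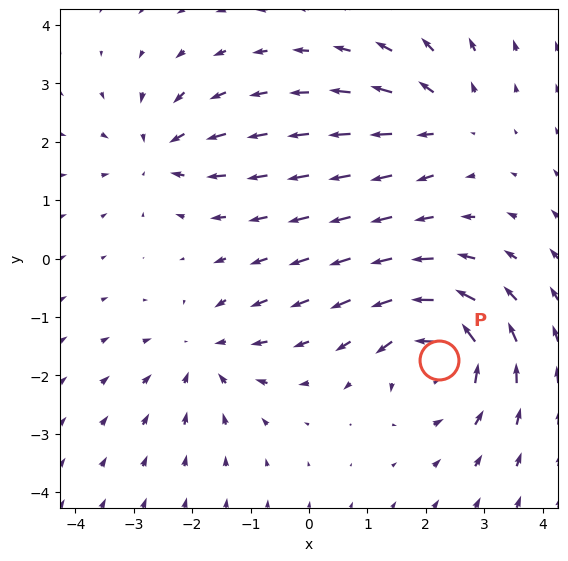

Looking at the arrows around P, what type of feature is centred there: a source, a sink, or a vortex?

vortex

At P (2.2, -1.7) the arrows circulate counterclockwise. Divergence ≈0, curl about +5 — near-zero divergence with nonzero curl is a vortex.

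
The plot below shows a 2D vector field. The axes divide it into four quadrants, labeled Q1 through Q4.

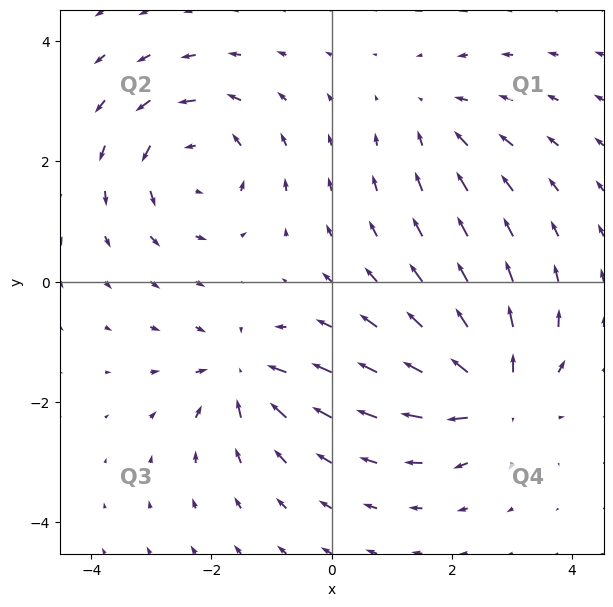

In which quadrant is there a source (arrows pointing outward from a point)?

Q4

The source sits at approximately (2.7, -1.8), which lies in quadrant Q4. The divergence there is about +6, positive as expected for a source.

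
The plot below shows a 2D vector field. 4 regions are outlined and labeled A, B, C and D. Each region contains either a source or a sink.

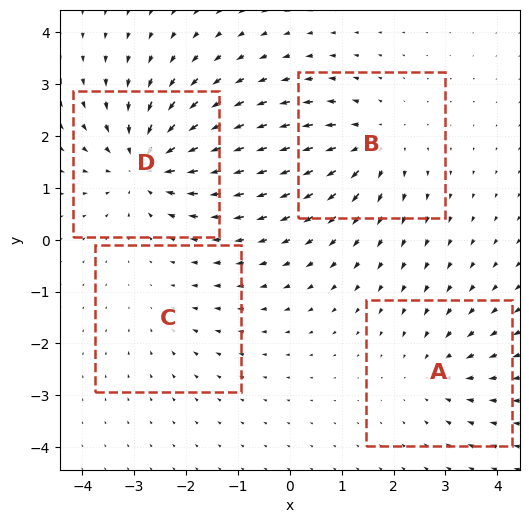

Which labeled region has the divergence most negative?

Divergence at each region's feature centre — A: about -3, B: about +5, C: about -2, D: about -6. Region D is most negative.

D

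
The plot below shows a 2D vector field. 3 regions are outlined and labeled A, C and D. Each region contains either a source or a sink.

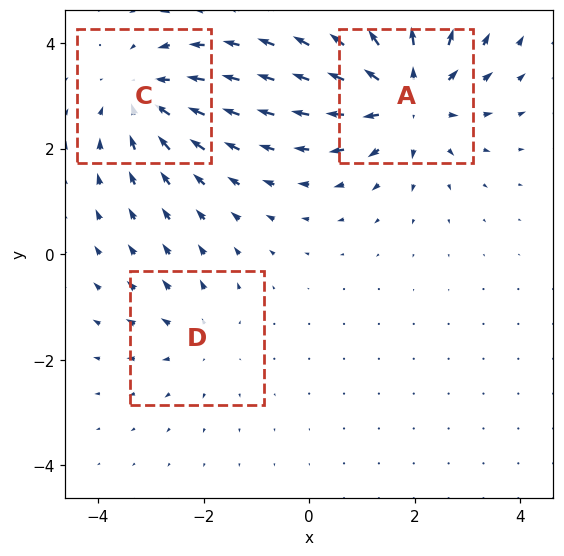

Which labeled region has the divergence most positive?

Divergence at each region's feature centre — A: about +5, C: about -3, D: about +2. Region A is most positive.

A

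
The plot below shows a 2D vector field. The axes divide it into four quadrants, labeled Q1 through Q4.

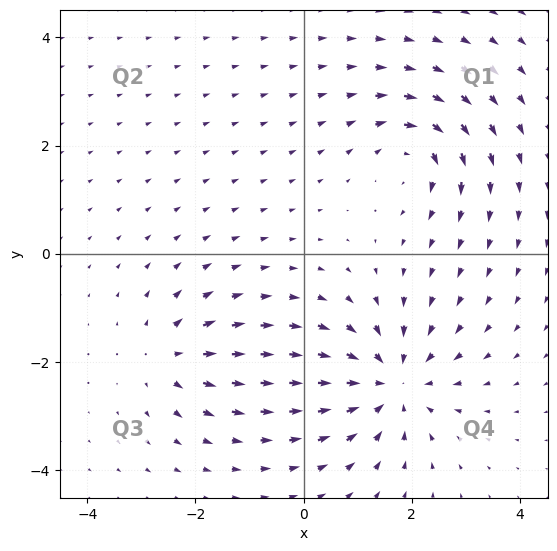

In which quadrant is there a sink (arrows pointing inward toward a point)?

Q4

The sink sits at approximately (1.6, -2.4), which lies in quadrant Q4. The divergence there is about -5, negative as expected for a sink.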